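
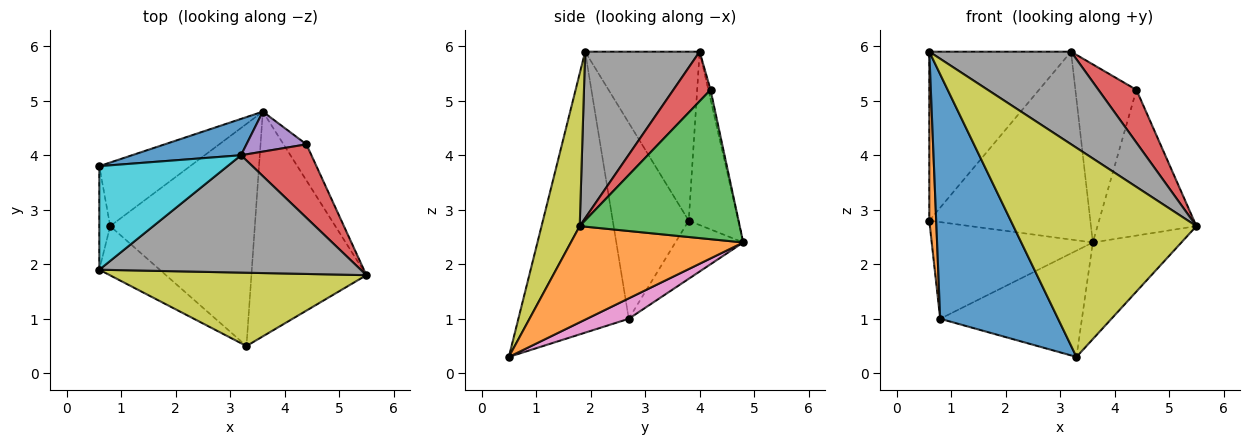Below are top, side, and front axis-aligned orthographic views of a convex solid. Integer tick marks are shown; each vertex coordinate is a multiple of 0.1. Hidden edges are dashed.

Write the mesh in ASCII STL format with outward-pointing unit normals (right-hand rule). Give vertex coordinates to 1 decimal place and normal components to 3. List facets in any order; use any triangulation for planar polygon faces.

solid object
 facet normal -0.289 0.940 0.182
  outer loop
   vertex 3.2 4.0 5.9
   vertex 3.6 4.8 2.4
   vertex 0.6 3.8 2.8
  endloop
 endfacet
 facet normal 0.609 0.313 -0.728
  outer loop
   vertex 3.3 0.5 0.3
   vertex 3.6 4.8 2.4
   vertex 5.5 1.8 2.7
  endloop
 endfacet
 facet normal 0.844 0.521 -0.129
  outer loop
   vertex 4.4 4.2 5.2
   vertex 5.5 1.8 2.7
   vertex 3.6 4.8 2.4
  endloop
 endfacet
 facet normal 0.496 -0.507 0.705
  outer loop
   vertex 4.4 4.2 5.2
   vertex 3.2 4.0 5.9
   vertex 5.5 1.8 2.7
  endloop
 endfacet
 facet normal -0.035 0.975 0.219
  outer loop
   vertex 4.4 4.2 5.2
   vertex 3.6 4.8 2.4
   vertex 3.2 4.0 5.9
  endloop
 endfacet
 facet normal -0.332 0.788 -0.518
  outer loop
   vertex 0.8 2.7 1.0
   vertex 0.6 3.8 2.8
   vertex 3.6 4.8 2.4
  endloop
 endfacet
 facet normal 0.126 0.428 -0.895
  outer loop
   vertex 0.8 2.7 1.0
   vertex 3.6 4.8 2.4
   vertex 3.3 0.5 0.3
  endloop
 endfacet
 facet normal 0.447 -0.554 0.702
  outer loop
   vertex 0.6 1.9 5.9
   vertex 5.5 1.8 2.7
   vertex 3.2 4.0 5.9
  endloop
 endfacet
 facet normal 0.193 -0.926 0.325
  outer loop
   vertex 0.6 1.9 5.9
   vertex 3.3 0.5 0.3
   vertex 5.5 1.8 2.7
  endloop
 endfacet
 facet normal -0.567 0.702 0.430
  outer loop
   vertex 0.6 1.9 5.9
   vertex 3.2 4.0 5.9
   vertex 0.6 3.8 2.8
  endloop
 endfacet
 facet normal -0.676 -0.722 -0.146
  outer loop
   vertex 0.6 1.9 5.9
   vertex 0.8 2.7 1.0
   vertex 3.3 0.5 0.3
  endloop
 endfacet
 facet normal -0.994 -0.090 -0.055
  outer loop
   vertex 0.6 1.9 5.9
   vertex 0.6 3.8 2.8
   vertex 0.8 2.7 1.0
  endloop
 endfacet
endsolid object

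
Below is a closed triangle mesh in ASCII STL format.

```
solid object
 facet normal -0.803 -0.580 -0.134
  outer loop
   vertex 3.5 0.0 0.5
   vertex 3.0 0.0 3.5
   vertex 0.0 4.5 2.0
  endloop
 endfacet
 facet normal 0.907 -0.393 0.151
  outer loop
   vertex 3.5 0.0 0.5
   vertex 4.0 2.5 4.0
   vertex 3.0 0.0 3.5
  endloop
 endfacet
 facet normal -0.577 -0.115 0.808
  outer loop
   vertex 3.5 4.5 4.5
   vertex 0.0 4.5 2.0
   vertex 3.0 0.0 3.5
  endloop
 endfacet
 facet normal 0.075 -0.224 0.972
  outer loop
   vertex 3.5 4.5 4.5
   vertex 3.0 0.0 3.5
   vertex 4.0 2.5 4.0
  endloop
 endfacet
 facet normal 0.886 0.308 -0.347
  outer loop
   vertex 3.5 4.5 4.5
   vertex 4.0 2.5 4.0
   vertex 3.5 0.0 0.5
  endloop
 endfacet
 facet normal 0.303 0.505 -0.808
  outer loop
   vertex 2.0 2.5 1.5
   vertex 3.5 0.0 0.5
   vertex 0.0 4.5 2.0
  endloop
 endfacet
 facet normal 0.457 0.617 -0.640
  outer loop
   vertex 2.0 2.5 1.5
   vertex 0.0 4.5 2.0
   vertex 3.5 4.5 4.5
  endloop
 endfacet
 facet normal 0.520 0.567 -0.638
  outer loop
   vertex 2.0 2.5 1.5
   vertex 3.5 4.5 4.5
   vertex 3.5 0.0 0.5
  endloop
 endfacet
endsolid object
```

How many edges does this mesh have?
12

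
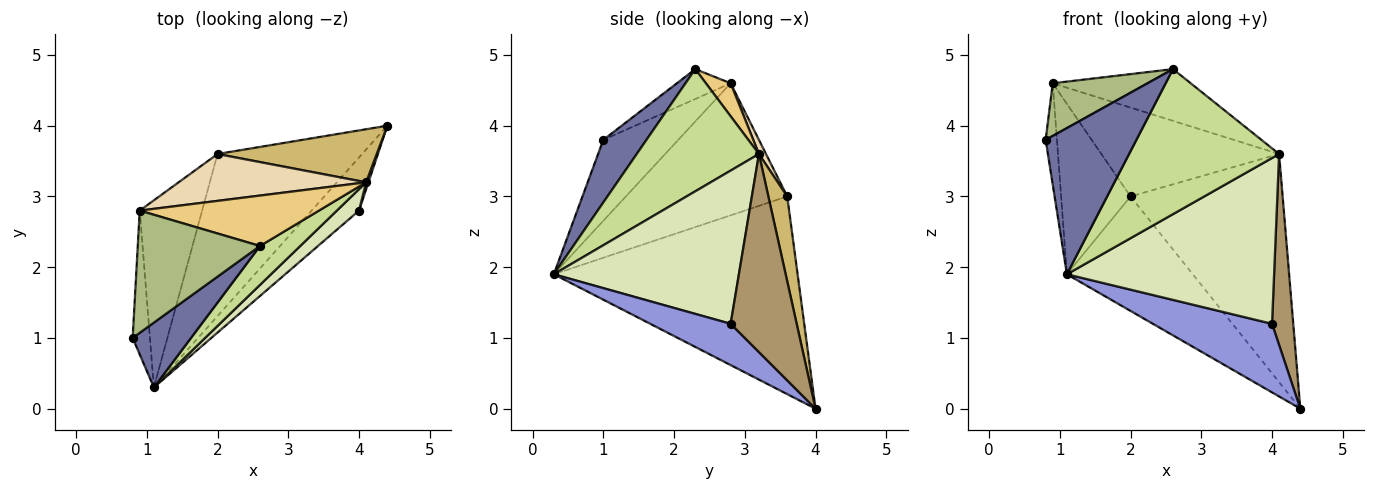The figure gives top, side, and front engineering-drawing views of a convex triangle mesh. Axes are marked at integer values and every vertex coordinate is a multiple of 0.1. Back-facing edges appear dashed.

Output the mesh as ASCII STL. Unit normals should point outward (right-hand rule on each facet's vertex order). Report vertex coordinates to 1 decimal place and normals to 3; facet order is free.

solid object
 facet normal 0.399 -0.838 0.372
  outer loop
   vertex 2.6 2.3 4.8
   vertex 0.8 1.0 3.8
   vertex 1.1 0.3 1.9
  endloop
 endfacet
 facet normal -0.745 0.385 -0.545
  outer loop
   vertex 2.0 3.6 3.0
   vertex 4.4 4.0 0.0
   vertex 1.1 0.3 1.9
  endloop
 endfacet
 facet normal 0.471 -0.697 -0.540
  outer loop
   vertex 4.0 2.8 1.2
   vertex 1.1 0.3 1.9
   vertex 4.4 4.0 0.0
  endloop
 endfacet
 facet normal -0.968 0.145 -0.206
  outer loop
   vertex 0.9 2.8 4.6
   vertex 1.1 0.3 1.9
   vertex 0.8 1.0 3.8
  endloop
 endfacet
 facet normal -0.843 0.363 -0.398
  outer loop
   vertex 0.9 2.8 4.6
   vertex 2.0 3.6 3.0
   vertex 1.1 0.3 1.9
  endloop
 endfacet
 facet normal -0.219 -0.386 0.896
  outer loop
   vertex 0.9 2.8 4.6
   vertex 0.8 1.0 3.8
   vertex 2.6 2.3 4.8
  endloop
 endfacet
 facet normal 0.618 -0.759 0.204
  outer loop
   vertex 4.1 3.2 3.6
   vertex 2.6 2.3 4.8
   vertex 1.1 0.3 1.9
  endloop
 endfacet
 facet normal 0.663 -0.742 0.096
  outer loop
   vertex 4.1 3.2 3.6
   vertex 1.1 0.3 1.9
   vertex 4.0 2.8 1.2
  endloop
 endfacet
 facet normal 0.952 -0.306 0.011
  outer loop
   vertex 4.1 3.2 3.6
   vertex 4.0 2.8 1.2
   vertex 4.4 4.0 0.0
  endloop
 endfacet
 facet normal 0.120 0.967 0.225
  outer loop
   vertex 4.1 3.2 3.6
   vertex 4.4 4.0 0.0
   vertex 2.0 3.6 3.0
  endloop
 endfacet
 facet normal 0.128 0.710 0.692
  outer loop
   vertex 4.1 3.2 3.6
   vertex 0.9 2.8 4.6
   vertex 2.6 2.3 4.8
  endloop
 endfacet
 facet normal 0.035 0.884 0.466
  outer loop
   vertex 4.1 3.2 3.6
   vertex 2.0 3.6 3.0
   vertex 0.9 2.8 4.6
  endloop
 endfacet
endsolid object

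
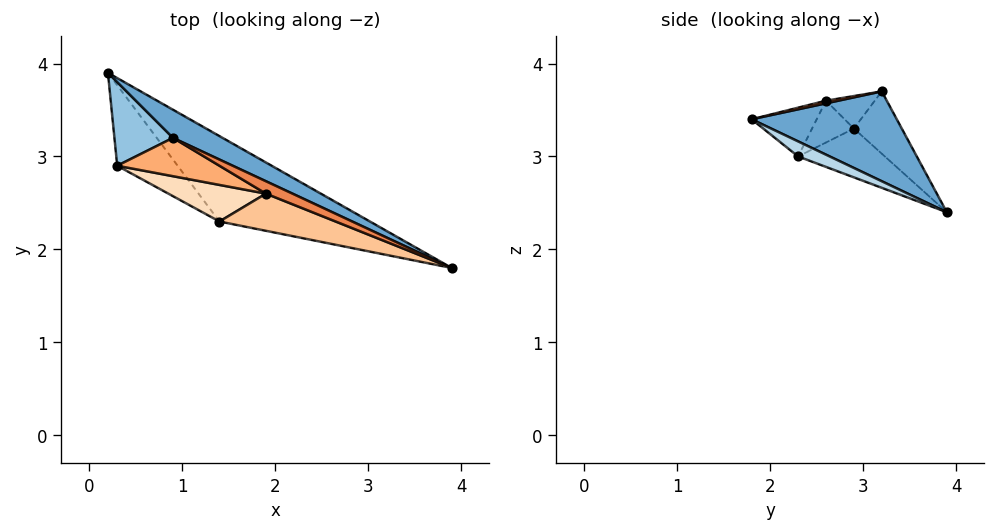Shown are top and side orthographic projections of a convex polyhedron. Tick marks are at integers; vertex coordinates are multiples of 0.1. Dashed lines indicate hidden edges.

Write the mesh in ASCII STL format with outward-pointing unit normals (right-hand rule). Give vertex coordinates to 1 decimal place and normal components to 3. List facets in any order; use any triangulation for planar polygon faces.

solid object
 facet normal 0.430 0.871 0.237
  outer loop
   vertex 0.9 3.2 3.7
   vertex 3.9 1.8 3.4
   vertex 0.2 3.9 2.4
  endloop
 endfacet
 facet normal -0.640 0.478 0.602
  outer loop
   vertex 0.3 2.9 3.3
   vertex 0.9 3.2 3.7
   vertex 0.2 3.9 2.4
  endloop
 endfacet
 facet normal 0.095 -0.286 -0.953
  outer loop
   vertex 1.4 2.3 3.0
   vertex 0.2 3.9 2.4
   vertex 3.9 1.8 3.4
  endloop
 endfacet
 facet normal -0.500 -0.607 -0.618
  outer loop
   vertex 1.4 2.3 3.0
   vertex 0.3 2.9 3.3
   vertex 0.2 3.9 2.4
  endloop
 endfacet
 facet normal 0.100 0.000 0.995
  outer loop
   vertex 1.9 2.6 3.6
   vertex 3.9 1.8 3.4
   vertex 0.9 3.2 3.7
  endloop
 endfacet
 facet normal -0.253 -0.553 0.794
  outer loop
   vertex 1.9 2.6 3.6
   vertex 0.9 3.2 3.7
   vertex 0.3 2.9 3.3
  endloop
 endfacet
 facet normal -0.248 -0.768 0.591
  outer loop
   vertex 1.9 2.6 3.6
   vertex 1.4 2.3 3.0
   vertex 3.9 1.8 3.4
  endloop
 endfacet
 facet normal -0.254 -0.763 0.594
  outer loop
   vertex 1.9 2.6 3.6
   vertex 0.3 2.9 3.3
   vertex 1.4 2.3 3.0
  endloop
 endfacet
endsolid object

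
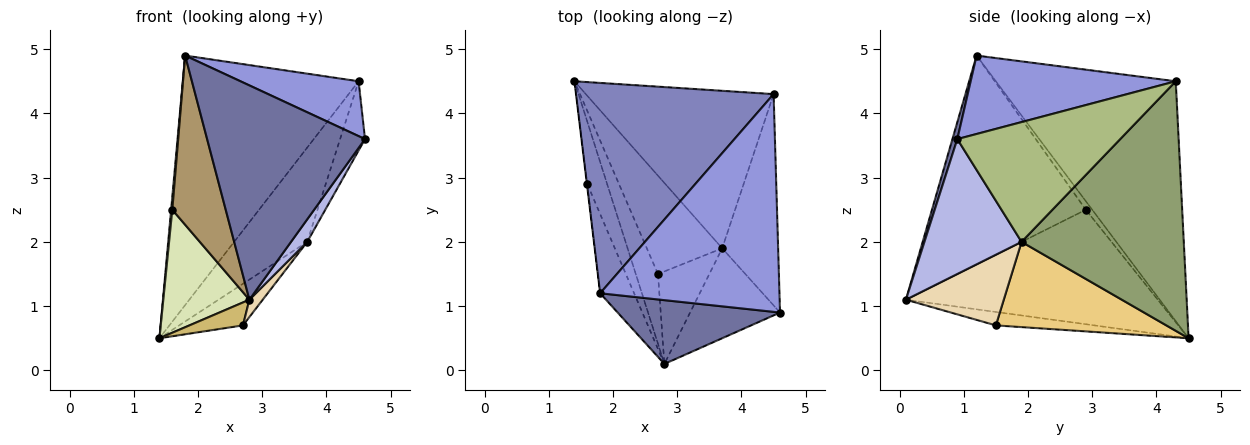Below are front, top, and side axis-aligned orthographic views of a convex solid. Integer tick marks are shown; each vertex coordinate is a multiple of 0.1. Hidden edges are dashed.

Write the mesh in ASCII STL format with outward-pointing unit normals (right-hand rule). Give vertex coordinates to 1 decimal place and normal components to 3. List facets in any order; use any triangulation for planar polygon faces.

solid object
 facet normal 0.030 -0.958 0.285
  outer loop
   vertex 2.8 0.1 1.1
   vertex 4.6 0.9 3.6
   vertex 1.8 1.2 4.9
  endloop
 endfacet
 facet normal -0.616 0.602 0.508
  outer loop
   vertex 4.5 4.3 4.5
   vertex 1.4 4.5 0.5
   vertex 1.8 1.2 4.9
  endloop
 endfacet
 facet normal 0.390 -0.225 0.893
  outer loop
   vertex 4.5 4.3 4.5
   vertex 1.8 1.2 4.9
   vertex 4.6 0.9 3.6
  endloop
 endfacet
 facet normal 0.824 -0.137 -0.549
  outer loop
   vertex 3.7 1.9 2.0
   vertex 4.6 0.9 3.6
   vertex 2.8 0.1 1.1
  endloop
 endfacet
 facet normal 0.752 0.339 -0.566
  outer loop
   vertex 3.7 1.9 2.0
   vertex 1.4 4.5 0.5
   vertex 4.5 4.3 4.5
  endloop
 endfacet
 facet normal 0.898 0.137 -0.419
  outer loop
   vertex 3.7 1.9 2.0
   vertex 4.5 4.3 4.5
   vertex 4.6 0.9 3.6
  endloop
 endfacet
 facet normal -0.983 -0.179 -0.045
  outer loop
   vertex 1.6 2.9 2.5
   vertex 1.8 1.2 4.9
   vertex 1.4 4.5 0.5
  endloop
 endfacet
 facet normal -0.934 -0.319 -0.162
  outer loop
   vertex 1.6 2.9 2.5
   vertex 1.4 4.5 0.5
   vertex 2.8 0.1 1.1
  endloop
 endfacet
 facet normal -0.934 -0.324 -0.152
  outer loop
   vertex 1.6 2.9 2.5
   vertex 2.8 0.1 1.1
   vertex 1.8 1.2 4.9
  endloop
 endfacet
 facet normal -0.498 -0.271 -0.824
  outer loop
   vertex 2.7 1.5 0.7
   vertex 2.8 0.1 1.1
   vertex 1.4 4.5 0.5
  endloop
 endfacet
 facet normal 0.721 0.270 -0.638
  outer loop
   vertex 2.7 1.5 0.7
   vertex 1.4 4.5 0.5
   vertex 3.7 1.9 2.0
  endloop
 endfacet
 facet normal 0.804 -0.110 -0.585
  outer loop
   vertex 2.7 1.5 0.7
   vertex 3.7 1.9 2.0
   vertex 2.8 0.1 1.1
  endloop
 endfacet
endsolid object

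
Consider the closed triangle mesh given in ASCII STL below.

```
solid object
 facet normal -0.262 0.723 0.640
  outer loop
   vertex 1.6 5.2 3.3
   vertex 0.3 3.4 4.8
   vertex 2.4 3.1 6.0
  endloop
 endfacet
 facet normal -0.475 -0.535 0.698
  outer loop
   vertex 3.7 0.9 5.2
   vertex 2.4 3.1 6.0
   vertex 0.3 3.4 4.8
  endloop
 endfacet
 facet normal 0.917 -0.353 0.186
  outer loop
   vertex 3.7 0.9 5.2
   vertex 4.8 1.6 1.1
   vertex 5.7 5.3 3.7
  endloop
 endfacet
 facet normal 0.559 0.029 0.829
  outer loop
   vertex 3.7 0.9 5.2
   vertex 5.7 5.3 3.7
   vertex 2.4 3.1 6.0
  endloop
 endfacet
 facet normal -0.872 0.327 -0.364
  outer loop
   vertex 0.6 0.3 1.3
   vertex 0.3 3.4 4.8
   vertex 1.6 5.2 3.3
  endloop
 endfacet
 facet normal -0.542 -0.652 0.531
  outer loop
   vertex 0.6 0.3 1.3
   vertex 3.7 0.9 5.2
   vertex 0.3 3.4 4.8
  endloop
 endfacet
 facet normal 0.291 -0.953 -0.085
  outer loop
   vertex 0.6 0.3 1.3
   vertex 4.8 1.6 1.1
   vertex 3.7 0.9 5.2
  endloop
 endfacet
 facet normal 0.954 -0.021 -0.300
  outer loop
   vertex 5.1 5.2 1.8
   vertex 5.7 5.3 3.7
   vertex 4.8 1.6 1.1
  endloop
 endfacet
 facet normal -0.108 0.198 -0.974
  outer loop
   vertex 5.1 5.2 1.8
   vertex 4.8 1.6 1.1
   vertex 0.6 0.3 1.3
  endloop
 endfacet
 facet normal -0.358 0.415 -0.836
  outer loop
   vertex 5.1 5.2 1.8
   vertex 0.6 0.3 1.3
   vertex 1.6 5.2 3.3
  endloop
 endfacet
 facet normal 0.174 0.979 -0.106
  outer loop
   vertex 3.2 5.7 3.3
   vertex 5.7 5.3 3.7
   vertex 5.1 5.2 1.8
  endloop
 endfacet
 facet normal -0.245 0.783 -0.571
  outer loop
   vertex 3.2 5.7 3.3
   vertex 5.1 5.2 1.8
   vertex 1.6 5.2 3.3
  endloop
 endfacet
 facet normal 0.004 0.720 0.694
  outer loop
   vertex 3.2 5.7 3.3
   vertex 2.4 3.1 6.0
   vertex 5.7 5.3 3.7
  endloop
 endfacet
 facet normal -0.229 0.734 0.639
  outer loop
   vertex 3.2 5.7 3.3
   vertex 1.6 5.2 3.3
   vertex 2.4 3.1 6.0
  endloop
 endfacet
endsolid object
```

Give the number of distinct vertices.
9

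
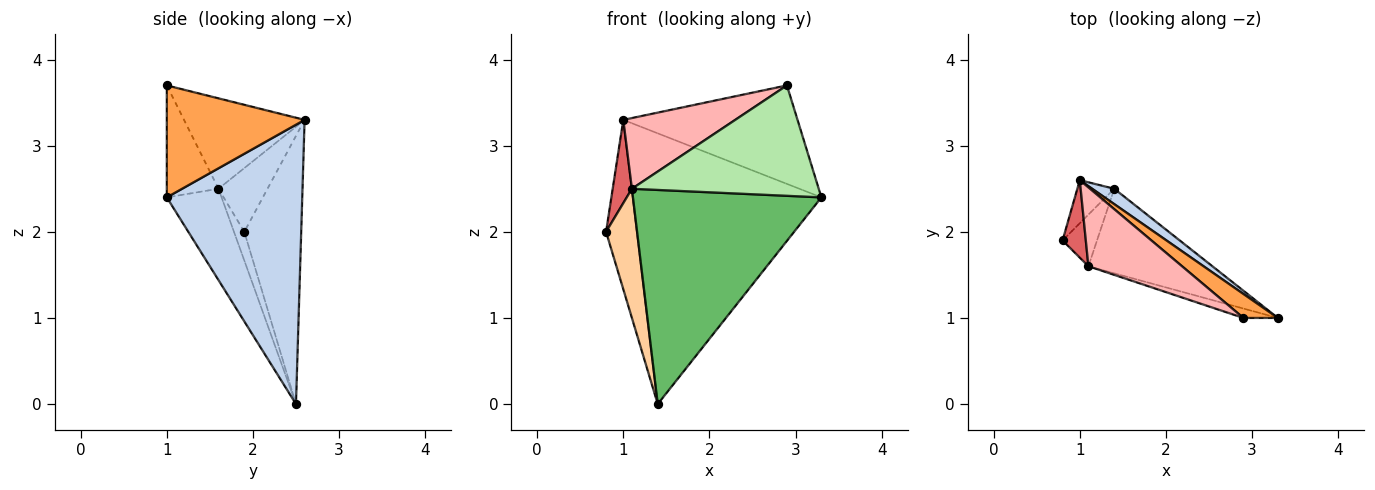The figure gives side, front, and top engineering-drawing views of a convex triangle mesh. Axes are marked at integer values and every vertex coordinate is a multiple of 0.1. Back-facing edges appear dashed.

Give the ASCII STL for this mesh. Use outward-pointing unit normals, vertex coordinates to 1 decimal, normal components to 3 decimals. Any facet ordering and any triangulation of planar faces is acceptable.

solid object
 facet normal -0.873 0.473 -0.120
  outer loop
   vertex 1.0 2.6 3.3
   vertex 1.4 2.5 0.0
   vertex 0.8 1.9 2.0
  endloop
 endfacet
 facet normal 0.583 0.812 0.046
  outer loop
   vertex 1.0 2.6 3.3
   vertex 3.3 1.0 2.4
   vertex 1.4 2.5 0.0
  endloop
 endfacet
 facet normal 0.609 0.770 0.187
  outer loop
   vertex 2.9 1.0 3.7
   vertex 3.3 1.0 2.4
   vertex 1.0 2.6 3.3
  endloop
 endfacet
 facet normal -0.296 -0.887 -0.355
  outer loop
   vertex 1.1 1.6 2.5
   vertex 0.8 1.9 2.0
   vertex 1.4 2.5 0.0
  endloop
 endfacet
 facet normal -0.261 -0.898 -0.355
  outer loop
   vertex 1.1 1.6 2.5
   vertex 1.4 2.5 0.0
   vertex 3.3 1.0 2.4
  endloop
 endfacet
 facet normal -0.266 -0.961 -0.082
  outer loop
   vertex 1.1 1.6 2.5
   vertex 3.3 1.0 2.4
   vertex 2.9 1.0 3.7
  endloop
 endfacet
 facet normal -0.882 -0.345 0.322
  outer loop
   vertex 1.1 1.6 2.5
   vertex 1.0 2.6 3.3
   vertex 0.8 1.9 2.0
  endloop
 endfacet
 facet normal -0.584 -0.542 0.605
  outer loop
   vertex 1.1 1.6 2.5
   vertex 2.9 1.0 3.7
   vertex 1.0 2.6 3.3
  endloop
 endfacet
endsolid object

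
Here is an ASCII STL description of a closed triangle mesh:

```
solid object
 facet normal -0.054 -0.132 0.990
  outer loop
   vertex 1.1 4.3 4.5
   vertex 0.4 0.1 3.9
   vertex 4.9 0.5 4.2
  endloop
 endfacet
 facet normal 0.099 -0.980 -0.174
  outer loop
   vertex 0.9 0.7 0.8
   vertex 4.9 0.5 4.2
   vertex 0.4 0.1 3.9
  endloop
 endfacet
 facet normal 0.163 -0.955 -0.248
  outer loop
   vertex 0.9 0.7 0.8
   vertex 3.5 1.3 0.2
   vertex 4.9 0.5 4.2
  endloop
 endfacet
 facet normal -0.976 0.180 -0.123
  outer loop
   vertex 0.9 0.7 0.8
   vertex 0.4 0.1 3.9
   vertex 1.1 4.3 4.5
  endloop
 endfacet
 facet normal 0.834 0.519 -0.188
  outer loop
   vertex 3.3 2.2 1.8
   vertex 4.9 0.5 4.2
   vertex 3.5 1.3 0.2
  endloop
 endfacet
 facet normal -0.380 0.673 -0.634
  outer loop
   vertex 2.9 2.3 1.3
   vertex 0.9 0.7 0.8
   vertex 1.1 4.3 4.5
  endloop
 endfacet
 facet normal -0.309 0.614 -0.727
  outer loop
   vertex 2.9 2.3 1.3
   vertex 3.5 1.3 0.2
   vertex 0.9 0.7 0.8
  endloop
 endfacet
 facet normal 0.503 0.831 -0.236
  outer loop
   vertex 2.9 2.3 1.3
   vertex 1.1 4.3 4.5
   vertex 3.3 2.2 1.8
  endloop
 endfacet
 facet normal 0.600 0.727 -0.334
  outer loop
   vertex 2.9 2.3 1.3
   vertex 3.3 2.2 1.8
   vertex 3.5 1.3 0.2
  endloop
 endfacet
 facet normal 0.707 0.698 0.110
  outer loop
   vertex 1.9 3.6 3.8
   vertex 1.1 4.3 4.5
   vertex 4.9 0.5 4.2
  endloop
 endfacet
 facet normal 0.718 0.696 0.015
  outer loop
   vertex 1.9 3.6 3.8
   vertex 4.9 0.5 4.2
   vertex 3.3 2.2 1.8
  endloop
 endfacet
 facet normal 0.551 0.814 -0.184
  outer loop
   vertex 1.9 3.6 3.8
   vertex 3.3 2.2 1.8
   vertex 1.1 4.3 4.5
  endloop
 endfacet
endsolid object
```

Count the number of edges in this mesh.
18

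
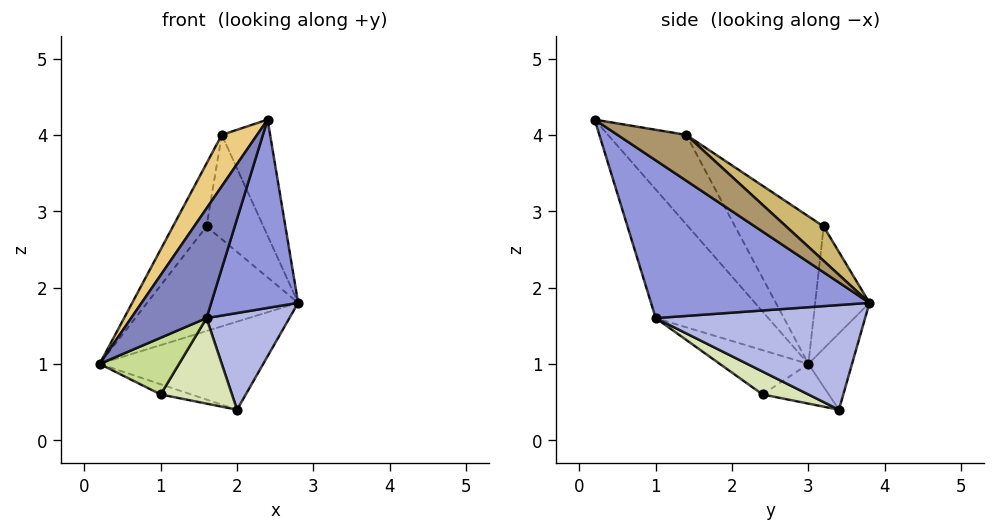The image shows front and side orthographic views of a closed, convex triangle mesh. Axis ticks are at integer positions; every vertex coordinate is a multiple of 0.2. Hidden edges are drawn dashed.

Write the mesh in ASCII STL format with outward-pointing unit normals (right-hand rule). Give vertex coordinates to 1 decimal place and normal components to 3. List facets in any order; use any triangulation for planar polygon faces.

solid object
 facet normal -0.256 0.958 -0.128
  outer loop
   vertex 2.0 3.4 0.4
   vertex 0.2 3.0 1.0
   vertex 2.8 3.8 1.8
  endloop
 endfacet
 facet normal -0.828 -0.554 0.084
  outer loop
   vertex 1.6 1.0 1.6
   vertex 2.4 0.2 4.2
   vertex 0.2 3.0 1.0
  endloop
 endfacet
 facet normal 0.863 -0.343 -0.371
  outer loop
   vertex 1.6 1.0 1.6
   vertex 2.8 3.8 1.8
   vertex 2.4 0.2 4.2
  endloop
 endfacet
 facet normal 0.855 -0.339 -0.392
  outer loop
   vertex 1.6 1.0 1.6
   vertex 2.0 3.4 0.4
   vertex 2.8 3.8 1.8
  endloop
 endfacet
 facet normal -0.334 0.929 0.157
  outer loop
   vertex 1.6 3.2 2.8
   vertex 2.8 3.8 1.8
   vertex 0.2 3.0 1.0
  endloop
 endfacet
 facet normal -0.344 0.159 -0.926
  outer loop
   vertex 1.0 2.4 0.6
   vertex 0.2 3.0 1.0
   vertex 2.0 3.4 0.4
  endloop
 endfacet
 facet normal -0.669 -0.600 -0.438
  outer loop
   vertex 1.0 2.4 0.6
   vertex 1.6 1.0 1.6
   vertex 0.2 3.0 1.0
  endloop
 endfacet
 facet normal 0.300 -0.466 -0.832
  outer loop
   vertex 1.0 2.4 0.6
   vertex 2.0 3.4 0.4
   vertex 1.6 1.0 1.6
  endloop
 endfacet
 facet normal 0.578 0.407 0.707
  outer loop
   vertex 1.8 1.4 4.0
   vertex 2.4 0.2 4.2
   vertex 2.8 3.8 1.8
  endloop
 endfacet
 facet normal 0.359 0.545 0.758
  outer loop
   vertex 1.8 1.4 4.0
   vertex 2.8 3.8 1.8
   vertex 1.6 3.2 2.8
  endloop
 endfacet
 facet normal -0.881 -0.397 0.258
  outer loop
   vertex 1.8 1.4 4.0
   vertex 0.2 3.0 1.0
   vertex 2.4 0.2 4.2
  endloop
 endfacet
 facet normal -0.770 0.292 0.567
  outer loop
   vertex 1.8 1.4 4.0
   vertex 1.6 3.2 2.8
   vertex 0.2 3.0 1.0
  endloop
 endfacet
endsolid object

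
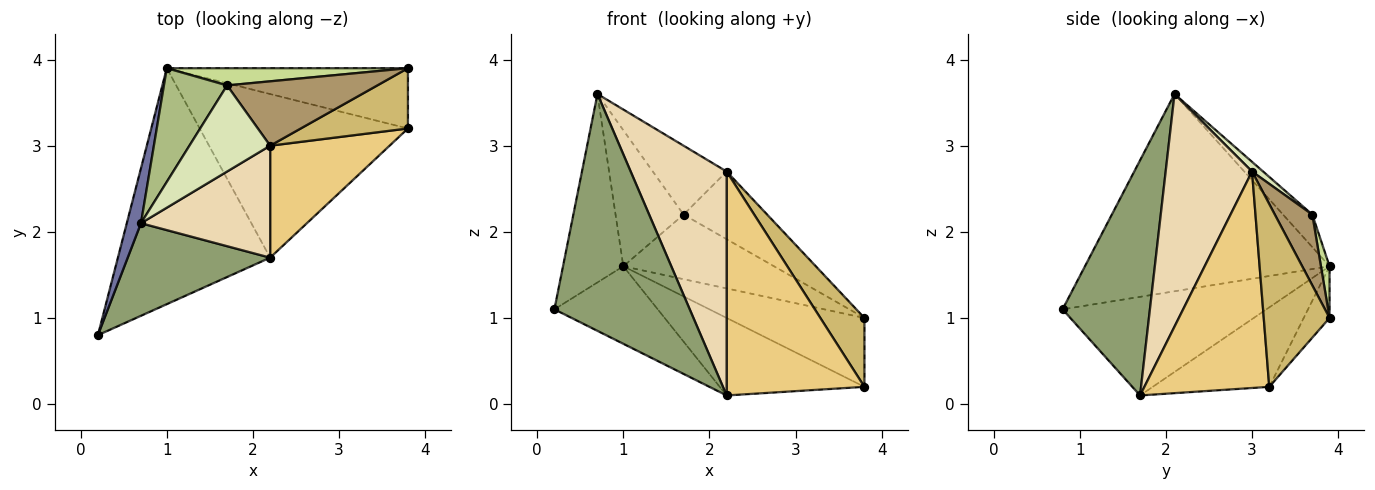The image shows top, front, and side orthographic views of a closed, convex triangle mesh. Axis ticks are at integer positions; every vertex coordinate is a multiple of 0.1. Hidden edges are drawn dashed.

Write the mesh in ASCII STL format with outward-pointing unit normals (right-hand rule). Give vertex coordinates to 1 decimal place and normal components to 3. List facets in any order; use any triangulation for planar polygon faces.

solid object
 facet normal -0.969 0.239 0.070
  outer loop
   vertex 0.7 2.1 3.6
   vertex 1.0 3.9 1.6
   vertex 0.2 0.8 1.1
  endloop
 endfacet
 facet normal -0.140 0.745 -0.652
  outer loop
   vertex 3.8 3.9 1.0
   vertex 3.8 3.2 0.2
   vertex 1.0 3.9 1.6
  endloop
 endfacet
 facet normal -0.524 0.266 -0.809
  outer loop
   vertex 2.2 1.7 0.1
   vertex 0.2 0.8 1.1
   vertex 1.0 3.9 1.6
  endloop
 endfacet
 facet normal -0.326 0.405 -0.854
  outer loop
   vertex 2.2 1.7 0.1
   vertex 1.0 3.9 1.6
   vertex 3.8 3.2 0.2
  endloop
 endfacet
 facet normal 0.515 -0.798 0.312
  outer loop
   vertex 2.2 1.7 0.1
   vertex 0.7 2.1 3.6
   vertex 0.2 0.8 1.1
  endloop
 endfacet
 facet normal -0.314 0.729 0.609
  outer loop
   vertex 1.7 3.7 2.2
   vertex 1.0 3.9 1.6
   vertex 0.7 2.1 3.6
  endloop
 endfacet
 facet normal 0.055 0.965 0.257
  outer loop
   vertex 1.7 3.7 2.2
   vertex 3.8 3.9 1.0
   vertex 1.0 3.9 1.6
  endloop
 endfacet
 facet normal 0.093 0.622 0.777
  outer loop
   vertex 2.2 3.0 2.7
   vertex 1.7 3.7 2.2
   vertex 0.7 2.1 3.6
  endloop
 endfacet
 facet normal 0.309 0.689 0.656
  outer loop
   vertex 2.2 3.0 2.7
   vertex 3.8 3.9 1.0
   vertex 1.7 3.7 2.2
  endloop
 endfacet
 facet normal 0.747 -0.500 0.438
  outer loop
   vertex 2.2 3.0 2.7
   vertex 3.8 3.2 0.2
   vertex 3.8 3.9 1.0
  endloop
 endfacet
 facet normal 0.630 -0.695 0.347
  outer loop
   vertex 2.2 3.0 2.7
   vertex 2.2 1.7 0.1
   vertex 3.8 3.2 0.2
  endloop
 endfacet
 facet normal 0.627 -0.697 0.348
  outer loop
   vertex 2.2 3.0 2.7
   vertex 0.7 2.1 3.6
   vertex 2.2 1.7 0.1
  endloop
 endfacet
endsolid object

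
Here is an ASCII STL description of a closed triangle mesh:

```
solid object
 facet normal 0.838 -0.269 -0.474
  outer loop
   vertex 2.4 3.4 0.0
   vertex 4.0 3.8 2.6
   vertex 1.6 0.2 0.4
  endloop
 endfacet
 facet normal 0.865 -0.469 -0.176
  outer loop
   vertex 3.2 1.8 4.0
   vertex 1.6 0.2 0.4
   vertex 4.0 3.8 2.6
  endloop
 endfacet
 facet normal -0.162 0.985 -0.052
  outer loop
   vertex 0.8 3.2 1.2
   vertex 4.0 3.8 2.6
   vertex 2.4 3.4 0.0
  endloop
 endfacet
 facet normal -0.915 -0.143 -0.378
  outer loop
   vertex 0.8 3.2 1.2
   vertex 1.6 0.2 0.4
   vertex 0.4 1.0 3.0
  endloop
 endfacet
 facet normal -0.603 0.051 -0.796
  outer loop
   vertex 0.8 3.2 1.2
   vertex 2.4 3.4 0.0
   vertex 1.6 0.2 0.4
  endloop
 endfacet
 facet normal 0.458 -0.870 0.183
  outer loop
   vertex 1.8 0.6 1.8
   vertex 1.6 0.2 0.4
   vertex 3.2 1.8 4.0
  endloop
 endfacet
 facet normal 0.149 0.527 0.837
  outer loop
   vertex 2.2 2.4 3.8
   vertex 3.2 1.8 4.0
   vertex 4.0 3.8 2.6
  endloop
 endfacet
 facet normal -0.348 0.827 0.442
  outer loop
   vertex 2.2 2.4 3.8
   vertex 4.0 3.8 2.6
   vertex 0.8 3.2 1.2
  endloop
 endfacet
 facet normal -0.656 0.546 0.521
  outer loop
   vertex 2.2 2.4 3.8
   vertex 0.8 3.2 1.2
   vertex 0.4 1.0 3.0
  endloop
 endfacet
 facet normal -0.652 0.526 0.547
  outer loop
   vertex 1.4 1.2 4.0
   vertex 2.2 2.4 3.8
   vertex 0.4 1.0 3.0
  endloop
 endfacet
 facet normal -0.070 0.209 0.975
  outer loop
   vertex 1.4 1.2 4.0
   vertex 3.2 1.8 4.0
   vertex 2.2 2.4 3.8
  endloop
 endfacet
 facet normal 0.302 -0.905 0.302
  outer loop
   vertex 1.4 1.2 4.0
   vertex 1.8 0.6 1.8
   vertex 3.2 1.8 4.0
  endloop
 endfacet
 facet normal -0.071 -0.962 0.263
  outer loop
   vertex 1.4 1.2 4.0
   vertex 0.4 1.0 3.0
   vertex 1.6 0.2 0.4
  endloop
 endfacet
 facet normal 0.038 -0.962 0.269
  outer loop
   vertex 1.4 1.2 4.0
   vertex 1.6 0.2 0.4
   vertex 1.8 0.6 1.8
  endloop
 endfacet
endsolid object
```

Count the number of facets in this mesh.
14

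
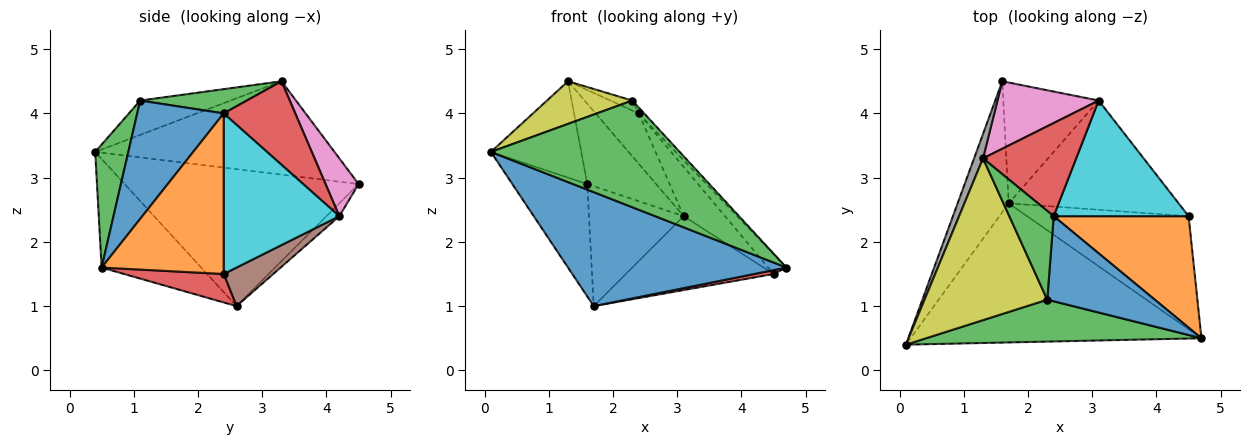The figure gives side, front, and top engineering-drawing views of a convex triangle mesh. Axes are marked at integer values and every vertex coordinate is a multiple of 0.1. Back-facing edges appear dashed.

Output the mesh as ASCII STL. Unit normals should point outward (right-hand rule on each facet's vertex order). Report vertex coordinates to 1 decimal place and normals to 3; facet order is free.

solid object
 facet normal -0.278 -0.609 -0.743
  outer loop
   vertex 1.7 2.6 1.0
   vertex 4.7 0.5 1.6
   vertex 0.1 0.4 3.4
  endloop
 endfacet
 facet normal -0.897 0.287 -0.335
  outer loop
   vertex 1.7 2.6 1.0
   vertex 0.1 0.4 3.4
   vertex 1.6 4.5 2.9
  endloop
 endfacet
 facet normal 0.161 -0.919 0.361
  outer loop
   vertex 2.3 1.1 4.2
   vertex 0.1 0.4 3.4
   vertex 4.7 0.5 1.6
  endloop
 endfacet
 facet normal 0.173 -0.034 -0.984
  outer loop
   vertex 4.5 2.4 1.5
   vertex 4.7 0.5 1.6
   vertex 1.7 2.6 1.0
  endloop
 endfacet
 facet normal -0.095 0.701 -0.706
  outer loop
   vertex 3.1 4.2 2.4
   vertex 1.7 2.6 1.0
   vertex 1.6 4.5 2.9
  endloop
 endfacet
 facet normal 0.185 0.551 -0.814
  outer loop
   vertex 3.1 4.2 2.4
   vertex 4.5 2.4 1.5
   vertex 1.7 2.6 1.0
  endloop
 endfacet
 facet normal 0.345 0.719 0.604
  outer loop
   vertex 1.3 3.3 4.5
   vertex 3.1 4.2 2.4
   vertex 1.6 4.5 2.9
  endloop
 endfacet
 facet normal -0.932 0.352 0.089
  outer loop
   vertex 1.3 3.3 4.5
   vertex 1.6 4.5 2.9
   vertex 0.1 0.4 3.4
  endloop
 endfacet
 facet normal -0.261 -0.246 0.933
  outer loop
   vertex 1.3 3.3 4.5
   vertex 0.1 0.4 3.4
   vertex 2.3 1.1 4.2
  endloop
 endfacet
 facet normal 0.738 0.264 0.620
  outer loop
   vertex 2.4 2.4 4.0
   vertex 4.5 2.4 1.5
   vertex 3.1 4.2 2.4
  endloop
 endfacet
 facet normal 0.739 0.046 0.672
  outer loop
   vertex 2.4 2.4 4.0
   vertex 2.3 1.1 4.2
   vertex 4.7 0.5 1.6
  endloop
 endfacet
 facet normal 0.761 0.114 0.639
  outer loop
   vertex 2.4 2.4 4.0
   vertex 4.7 0.5 1.6
   vertex 4.5 2.4 1.5
  endloop
 endfacet
 facet normal 0.477 0.098 0.873
  outer loop
   vertex 2.4 2.4 4.0
   vertex 1.3 3.3 4.5
   vertex 2.3 1.1 4.2
  endloop
 endfacet
 facet normal 0.619 0.373 0.691
  outer loop
   vertex 2.4 2.4 4.0
   vertex 3.1 4.2 2.4
   vertex 1.3 3.3 4.5
  endloop
 endfacet
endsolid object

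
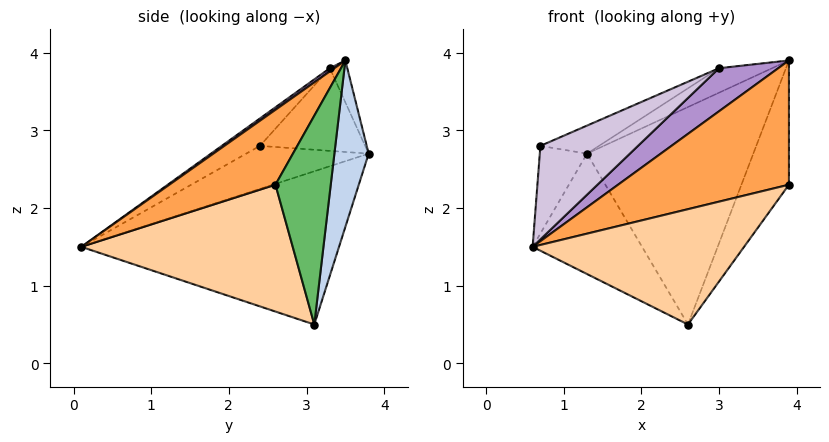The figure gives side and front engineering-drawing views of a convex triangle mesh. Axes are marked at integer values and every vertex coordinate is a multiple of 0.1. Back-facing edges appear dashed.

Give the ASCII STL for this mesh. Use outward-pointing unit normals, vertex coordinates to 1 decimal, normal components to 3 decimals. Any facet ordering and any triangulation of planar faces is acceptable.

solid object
 facet normal -0.765 0.325 -0.556
  outer loop
   vertex 2.6 3.1 0.5
   vertex 0.6 0.1 1.5
   vertex 1.3 3.8 2.7
  endloop
 endfacet
 facet normal 0.198 0.962 -0.189
  outer loop
   vertex 2.6 3.1 0.5
   vertex 1.3 3.8 2.7
   vertex 3.9 3.5 3.9
  endloop
 endfacet
 facet normal 0.476 -0.766 0.431
  outer loop
   vertex 3.9 2.6 2.3
   vertex 3.9 3.5 3.9
   vertex 0.6 0.1 1.5
  endloop
 endfacet
 facet normal 0.577 -0.577 -0.577
  outer loop
   vertex 3.9 2.6 2.3
   vertex 0.6 0.1 1.5
   vertex 2.6 3.1 0.5
  endloop
 endfacet
 facet normal 0.712 0.612 -0.344
  outer loop
   vertex 3.9 2.6 2.3
   vertex 2.6 3.1 0.5
   vertex 3.9 3.5 3.9
  endloop
 endfacet
 facet normal -0.813 0.313 -0.492
  outer loop
   vertex 0.7 2.4 2.8
   vertex 1.3 3.8 2.7
   vertex 0.6 0.1 1.5
  endloop
 endfacet
 facet normal -0.231 0.701 0.675
  outer loop
   vertex 3.0 3.3 3.8
   vertex 3.9 3.5 3.9
   vertex 1.3 3.8 2.7
  endloop
 endfacet
 facet normal -0.469 0.261 0.844
  outer loop
   vertex 3.0 3.3 3.8
   vertex 1.3 3.8 2.7
   vertex 0.7 2.4 2.8
  endloop
 endfacet
 facet normal 0.046 -0.606 0.794
  outer loop
   vertex 3.0 3.3 3.8
   vertex 0.6 0.1 1.5
   vertex 3.9 3.5 3.9
  endloop
 endfacet
 facet normal -0.187 -0.477 0.859
  outer loop
   vertex 3.0 3.3 3.8
   vertex 0.7 2.4 2.8
   vertex 0.6 0.1 1.5
  endloop
 endfacet
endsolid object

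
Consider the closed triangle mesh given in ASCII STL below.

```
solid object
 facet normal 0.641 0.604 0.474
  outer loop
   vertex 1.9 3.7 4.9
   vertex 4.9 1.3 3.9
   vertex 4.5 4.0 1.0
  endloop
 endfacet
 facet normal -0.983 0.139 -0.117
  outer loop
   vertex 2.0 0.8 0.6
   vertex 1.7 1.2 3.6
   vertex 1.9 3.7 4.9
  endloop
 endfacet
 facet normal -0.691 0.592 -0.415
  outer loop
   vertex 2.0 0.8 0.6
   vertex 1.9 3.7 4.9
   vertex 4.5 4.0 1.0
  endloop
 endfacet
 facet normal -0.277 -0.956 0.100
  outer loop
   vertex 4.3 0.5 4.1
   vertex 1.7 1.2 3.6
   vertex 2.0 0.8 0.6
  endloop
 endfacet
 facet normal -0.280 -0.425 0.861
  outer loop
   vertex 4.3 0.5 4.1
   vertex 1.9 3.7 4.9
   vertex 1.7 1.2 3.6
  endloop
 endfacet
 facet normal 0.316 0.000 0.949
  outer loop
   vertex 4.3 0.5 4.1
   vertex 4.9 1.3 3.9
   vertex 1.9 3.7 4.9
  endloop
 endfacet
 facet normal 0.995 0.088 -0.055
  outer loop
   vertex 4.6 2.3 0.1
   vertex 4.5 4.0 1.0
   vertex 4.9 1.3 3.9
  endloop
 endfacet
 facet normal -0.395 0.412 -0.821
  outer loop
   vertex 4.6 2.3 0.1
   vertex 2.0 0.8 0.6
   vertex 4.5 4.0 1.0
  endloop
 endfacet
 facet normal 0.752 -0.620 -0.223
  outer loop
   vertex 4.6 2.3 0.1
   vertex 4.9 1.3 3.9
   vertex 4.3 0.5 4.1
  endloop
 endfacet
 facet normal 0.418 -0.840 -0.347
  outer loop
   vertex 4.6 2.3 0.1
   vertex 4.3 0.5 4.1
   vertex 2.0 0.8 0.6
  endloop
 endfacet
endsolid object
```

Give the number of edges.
15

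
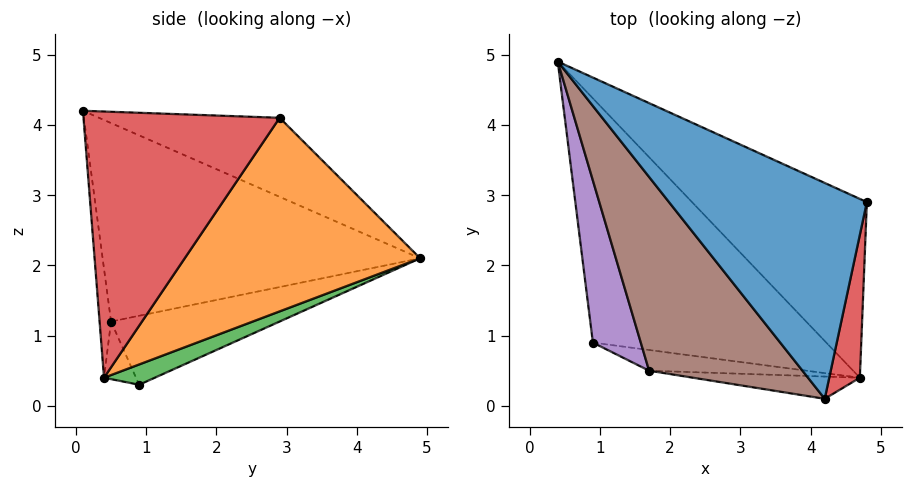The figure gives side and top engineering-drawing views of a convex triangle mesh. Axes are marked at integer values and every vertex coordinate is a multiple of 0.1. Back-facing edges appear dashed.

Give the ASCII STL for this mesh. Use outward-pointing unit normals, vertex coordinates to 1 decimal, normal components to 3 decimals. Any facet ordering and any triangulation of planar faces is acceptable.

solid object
 facet normal -0.369 0.112 0.923
  outer loop
   vertex 4.2 0.1 4.2
   vertex 4.8 2.9 4.1
   vertex 0.4 4.9 2.1
  endloop
 endfacet
 facet normal 0.535 0.693 -0.483
  outer loop
   vertex 4.7 0.4 0.4
   vertex 0.4 4.9 2.1
   vertex 4.8 2.9 4.1
  endloop
 endfacet
 facet normal 0.079 0.417 -0.905
  outer loop
   vertex 4.7 0.4 0.4
   vertex 0.9 0.9 0.3
   vertex 0.4 4.9 2.1
  endloop
 endfacet
 facet normal 0.972 -0.204 0.112
  outer loop
   vertex 4.7 0.4 0.4
   vertex 4.8 2.9 4.1
   vertex 4.2 0.1 4.2
  endloop
 endfacet
 facet normal -0.773 -0.338 0.537
  outer loop
   vertex 1.7 0.5 1.2
   vertex 0.4 4.9 2.1
   vertex 0.9 0.9 0.3
  endloop
 endfacet
 facet normal -0.745 -0.338 0.576
  outer loop
   vertex 1.7 0.5 1.2
   vertex 4.2 0.1 4.2
   vertex 0.4 4.9 2.1
  endloop
 endfacet
 facet normal -0.116 -0.942 -0.316
  outer loop
   vertex 1.7 0.5 1.2
   vertex 0.9 0.9 0.3
   vertex 4.7 0.4 0.4
  endloop
 endfacet
 facet normal -0.056 -0.995 -0.086
  outer loop
   vertex 1.7 0.5 1.2
   vertex 4.7 0.4 0.4
   vertex 4.2 0.1 4.2
  endloop
 endfacet
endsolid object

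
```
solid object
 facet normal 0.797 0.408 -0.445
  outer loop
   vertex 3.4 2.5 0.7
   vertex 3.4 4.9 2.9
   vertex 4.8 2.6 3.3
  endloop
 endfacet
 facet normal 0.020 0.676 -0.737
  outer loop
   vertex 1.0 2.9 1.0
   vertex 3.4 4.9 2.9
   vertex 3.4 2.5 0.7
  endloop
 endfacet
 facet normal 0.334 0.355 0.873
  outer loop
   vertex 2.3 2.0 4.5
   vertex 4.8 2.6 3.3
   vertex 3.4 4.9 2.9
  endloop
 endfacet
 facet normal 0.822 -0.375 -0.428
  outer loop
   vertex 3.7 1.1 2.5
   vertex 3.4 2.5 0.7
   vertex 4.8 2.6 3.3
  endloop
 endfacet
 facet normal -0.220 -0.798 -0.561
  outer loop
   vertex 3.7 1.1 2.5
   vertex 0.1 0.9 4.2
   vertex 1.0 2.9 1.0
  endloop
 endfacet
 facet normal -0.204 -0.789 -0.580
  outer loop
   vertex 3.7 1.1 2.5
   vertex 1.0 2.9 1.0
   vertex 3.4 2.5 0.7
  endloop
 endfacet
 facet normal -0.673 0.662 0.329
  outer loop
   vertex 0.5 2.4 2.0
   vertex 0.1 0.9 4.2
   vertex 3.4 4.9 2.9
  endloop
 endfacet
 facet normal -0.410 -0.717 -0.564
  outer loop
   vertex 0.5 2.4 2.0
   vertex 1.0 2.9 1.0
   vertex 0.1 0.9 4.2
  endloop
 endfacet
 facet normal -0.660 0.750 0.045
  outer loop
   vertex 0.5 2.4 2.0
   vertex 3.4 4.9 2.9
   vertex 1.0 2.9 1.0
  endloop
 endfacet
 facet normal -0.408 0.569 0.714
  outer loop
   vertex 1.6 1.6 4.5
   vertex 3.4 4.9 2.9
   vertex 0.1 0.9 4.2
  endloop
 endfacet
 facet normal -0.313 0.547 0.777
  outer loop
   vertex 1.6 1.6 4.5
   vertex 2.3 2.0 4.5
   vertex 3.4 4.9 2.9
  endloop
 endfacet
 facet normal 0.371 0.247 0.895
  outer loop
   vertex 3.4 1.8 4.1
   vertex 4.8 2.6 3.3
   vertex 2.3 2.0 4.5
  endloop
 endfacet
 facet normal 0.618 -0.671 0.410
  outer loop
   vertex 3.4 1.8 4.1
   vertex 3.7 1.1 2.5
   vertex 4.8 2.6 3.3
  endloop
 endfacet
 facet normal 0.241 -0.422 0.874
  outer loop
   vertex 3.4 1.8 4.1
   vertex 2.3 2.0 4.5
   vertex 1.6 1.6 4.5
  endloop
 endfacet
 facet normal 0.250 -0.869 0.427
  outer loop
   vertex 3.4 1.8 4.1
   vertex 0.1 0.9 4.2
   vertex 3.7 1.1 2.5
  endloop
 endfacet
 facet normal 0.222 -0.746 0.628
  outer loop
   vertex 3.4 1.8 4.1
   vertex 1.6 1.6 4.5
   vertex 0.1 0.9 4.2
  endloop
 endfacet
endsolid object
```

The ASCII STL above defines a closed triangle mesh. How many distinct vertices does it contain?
10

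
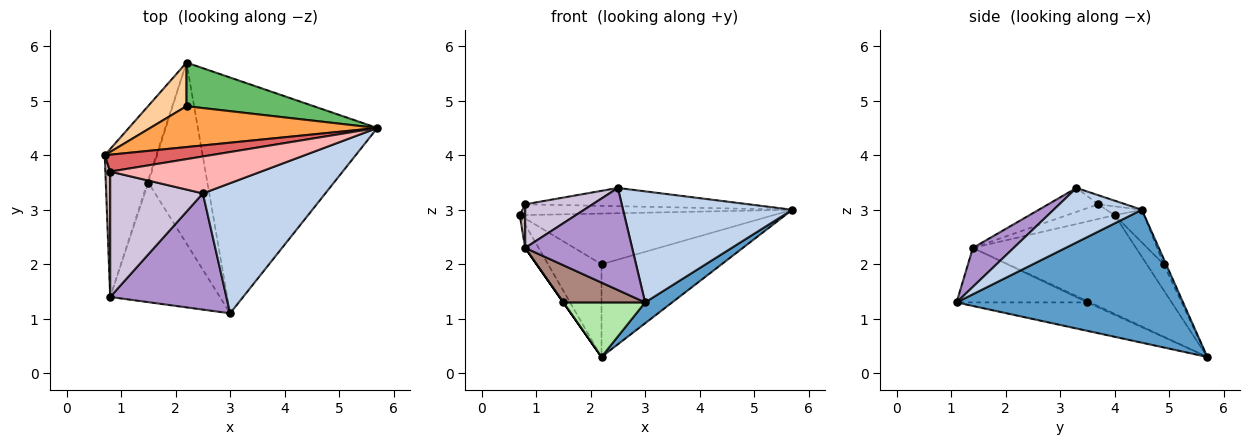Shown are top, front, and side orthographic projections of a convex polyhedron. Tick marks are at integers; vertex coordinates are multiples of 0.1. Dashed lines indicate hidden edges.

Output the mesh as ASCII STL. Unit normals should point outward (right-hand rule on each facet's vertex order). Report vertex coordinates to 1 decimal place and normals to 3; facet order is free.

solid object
 facet normal 0.594 -0.071 -0.801
  outer loop
   vertex 2.2 5.7 0.3
   vertex 5.7 4.5 3.0
   vertex 3.0 1.1 1.3
  endloop
 endfacet
 facet normal 0.321 -0.615 0.720
  outer loop
   vertex 2.5 3.3 3.4
   vertex 3.0 1.1 1.3
   vertex 5.7 4.5 3.0
  endloop
 endfacet
 facet normal -0.090 0.775 0.625
  outer loop
   vertex 2.2 4.9 2.0
   vertex 0.7 4.0 2.9
   vertex 5.7 4.5 3.0
  endloop
 endfacet
 facet normal -0.276 0.870 0.409
  outer loop
   vertex 2.2 4.9 2.0
   vertex 2.2 5.7 0.3
   vertex 0.7 4.0 2.9
  endloop
 endfacet
 facet normal -0.018 0.905 0.426
  outer loop
   vertex 2.2 4.9 2.0
   vertex 5.7 4.5 3.0
   vertex 2.2 5.7 0.3
  endloop
 endfacet
 facet normal -0.419 -0.262 -0.869
  outer loop
   vertex 1.5 3.5 1.3
   vertex 2.2 5.7 0.3
   vertex 3.0 1.1 1.3
  endloop
 endfacet
 facet normal -0.071 0.537 0.841
  outer loop
   vertex 0.8 3.7 3.1
   vertex 5.7 4.5 3.0
   vertex 0.7 4.0 2.9
  endloop
 endfacet
 facet normal -0.054 0.442 0.895
  outer loop
   vertex 0.8 3.7 3.1
   vertex 2.5 3.3 3.4
   vertex 5.7 4.5 3.0
  endloop
 endfacet
 facet normal 0.244 -0.640 0.729
  outer loop
   vertex 0.8 1.4 2.3
   vertex 3.0 1.1 1.3
   vertex 2.5 3.3 3.4
  endloop
 endfacet
 facet normal -0.237 -0.319 0.918
  outer loop
   vertex 0.8 1.4 2.3
   vertex 2.5 3.3 3.4
   vertex 0.8 3.7 3.1
  endloop
 endfacet
 facet normal -0.429 -0.268 -0.863
  outer loop
   vertex 0.8 1.4 2.3
   vertex 1.5 3.5 1.3
   vertex 3.0 1.1 1.3
  endloop
 endfacet
 facet normal -0.944 -0.108 0.310
  outer loop
   vertex 0.8 1.4 2.3
   vertex 0.8 3.7 3.1
   vertex 0.7 4.0 2.9
  endloop
 endfacet
 facet normal -0.884 0.073 -0.462
  outer loop
   vertex 0.8 1.4 2.3
   vertex 0.7 4.0 2.9
   vertex 2.2 5.7 0.3
  endloop
 endfacet
 facet normal -0.819 0.000 -0.573
  outer loop
   vertex 0.8 1.4 2.3
   vertex 2.2 5.7 0.3
   vertex 1.5 3.5 1.3
  endloop
 endfacet
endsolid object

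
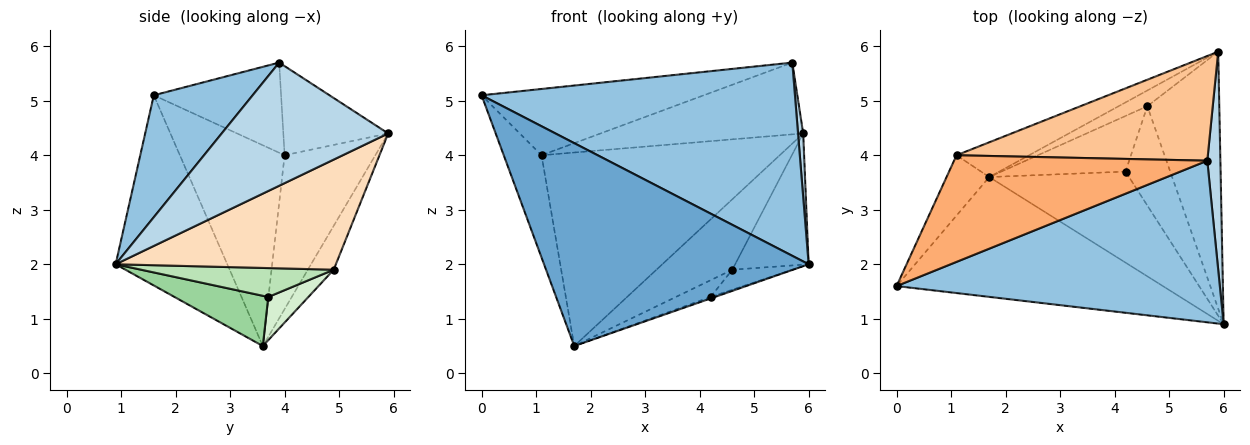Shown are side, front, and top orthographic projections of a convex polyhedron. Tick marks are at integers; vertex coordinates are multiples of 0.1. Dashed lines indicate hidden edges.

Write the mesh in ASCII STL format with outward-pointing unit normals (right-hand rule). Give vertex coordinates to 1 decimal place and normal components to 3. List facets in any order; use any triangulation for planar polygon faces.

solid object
 facet normal -0.341 -0.809 -0.478
  outer loop
   vertex 1.7 3.6 0.5
   vertex 6.0 0.9 2.0
   vertex 0.0 1.6 5.1
  endloop
 endfacet
 facet normal 0.235 -0.746 0.624
  outer loop
   vertex 5.7 3.9 5.7
   vertex 0.0 1.6 5.1
   vertex 6.0 0.9 2.0
  endloop
 endfacet
 facet normal 0.994 -0.031 0.106
  outer loop
   vertex 5.7 3.9 5.7
   vertex 6.0 0.9 2.0
   vertex 5.9 5.9 4.4
  endloop
 endfacet
 facet normal -0.922 0.333 -0.196
  outer loop
   vertex 1.1 4.0 4.0
   vertex 1.7 3.6 0.5
   vertex 0.0 1.6 5.1
  endloop
 endfacet
 facet normal -0.351 0.922 -0.166
  outer loop
   vertex 1.1 4.0 4.0
   vertex 5.9 5.9 4.4
   vertex 1.7 3.6 0.5
  endloop
 endfacet
 facet normal -0.289 0.505 0.813
  outer loop
   vertex 1.1 4.0 4.0
   vertex 0.0 1.6 5.1
   vertex 5.7 3.9 5.7
  endloop
 endfacet
 facet normal -0.281 0.543 0.792
  outer loop
   vertex 1.1 4.0 4.0
   vertex 5.7 3.9 5.7
   vertex 5.9 5.9 4.4
  endloop
 endfacet
 facet normal 0.806 0.269 -0.527
  outer loop
   vertex 4.6 4.9 1.9
   vertex 5.9 5.9 4.4
   vertex 6.0 0.9 2.0
  endloop
 endfacet
 facet normal -0.316 0.926 -0.206
  outer loop
   vertex 4.6 4.9 1.9
   vertex 1.7 3.6 0.5
   vertex 5.9 5.9 4.4
  endloop
 endfacet
 facet normal 0.338 0.016 -0.941
  outer loop
   vertex 4.2 3.7 1.4
   vertex 6.0 0.9 2.0
   vertex 1.7 3.6 0.5
  endloop
 endfacet
 facet normal 0.535 0.167 -0.828
  outer loop
   vertex 4.2 3.7 1.4
   vertex 4.6 4.9 1.9
   vertex 6.0 0.9 2.0
  endloop
 endfacet
 facet normal 0.316 0.273 -0.909
  outer loop
   vertex 4.2 3.7 1.4
   vertex 1.7 3.6 0.5
   vertex 4.6 4.9 1.9
  endloop
 endfacet
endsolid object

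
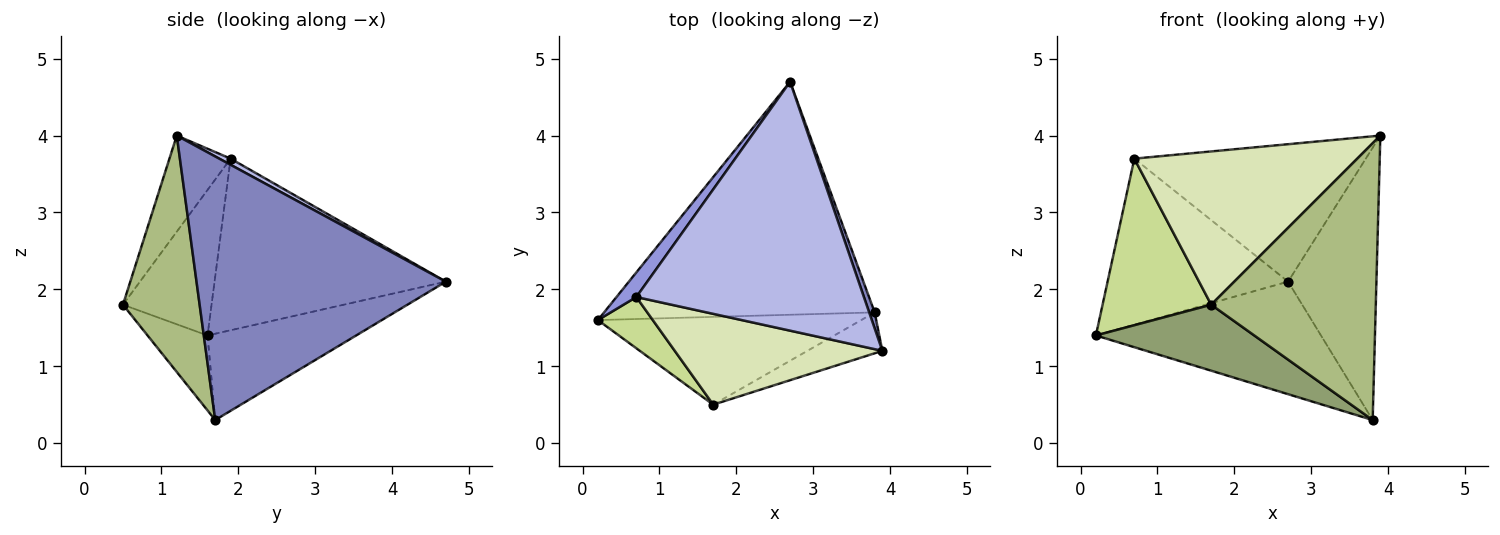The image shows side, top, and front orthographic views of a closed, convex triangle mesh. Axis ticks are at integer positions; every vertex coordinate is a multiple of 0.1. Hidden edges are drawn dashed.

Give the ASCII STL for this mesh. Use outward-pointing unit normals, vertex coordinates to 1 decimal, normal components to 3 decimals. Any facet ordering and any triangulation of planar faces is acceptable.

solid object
 facet normal -0.276 0.418 -0.865
  outer loop
   vertex 3.8 1.7 0.3
   vertex 0.2 1.6 1.4
   vertex 2.7 4.7 2.1
  endloop
 endfacet
 facet normal 0.942 0.334 0.020
  outer loop
   vertex 3.8 1.7 0.3
   vertex 2.7 4.7 2.1
   vertex 3.9 1.2 4.0
  endloop
 endfacet
 facet normal -0.785 0.613 0.091
  outer loop
   vertex 0.7 1.9 3.7
   vertex 2.7 4.7 2.1
   vertex 0.2 1.6 1.4
  endloop
 endfacet
 facet normal 0.024 0.483 0.875
  outer loop
   vertex 0.7 1.9 3.7
   vertex 3.9 1.2 4.0
   vertex 2.7 4.7 2.1
  endloop
 endfacet
 facet normal -0.222 -0.586 -0.779
  outer loop
   vertex 1.7 0.5 1.8
   vertex 0.2 1.6 1.4
   vertex 3.8 1.7 0.3
  endloop
 endfacet
 facet normal 0.419 -0.898 -0.133
  outer loop
   vertex 1.7 0.5 1.8
   vertex 3.8 1.7 0.3
   vertex 3.9 1.2 4.0
  endloop
 endfacet
 facet normal -0.615 -0.754 0.232
  outer loop
   vertex 1.7 0.5 1.8
   vertex 0.7 1.9 3.7
   vertex 0.2 1.6 1.4
  endloop
 endfacet
 facet normal -0.230 -0.837 0.496
  outer loop
   vertex 1.7 0.5 1.8
   vertex 3.9 1.2 4.0
   vertex 0.7 1.9 3.7
  endloop
 endfacet
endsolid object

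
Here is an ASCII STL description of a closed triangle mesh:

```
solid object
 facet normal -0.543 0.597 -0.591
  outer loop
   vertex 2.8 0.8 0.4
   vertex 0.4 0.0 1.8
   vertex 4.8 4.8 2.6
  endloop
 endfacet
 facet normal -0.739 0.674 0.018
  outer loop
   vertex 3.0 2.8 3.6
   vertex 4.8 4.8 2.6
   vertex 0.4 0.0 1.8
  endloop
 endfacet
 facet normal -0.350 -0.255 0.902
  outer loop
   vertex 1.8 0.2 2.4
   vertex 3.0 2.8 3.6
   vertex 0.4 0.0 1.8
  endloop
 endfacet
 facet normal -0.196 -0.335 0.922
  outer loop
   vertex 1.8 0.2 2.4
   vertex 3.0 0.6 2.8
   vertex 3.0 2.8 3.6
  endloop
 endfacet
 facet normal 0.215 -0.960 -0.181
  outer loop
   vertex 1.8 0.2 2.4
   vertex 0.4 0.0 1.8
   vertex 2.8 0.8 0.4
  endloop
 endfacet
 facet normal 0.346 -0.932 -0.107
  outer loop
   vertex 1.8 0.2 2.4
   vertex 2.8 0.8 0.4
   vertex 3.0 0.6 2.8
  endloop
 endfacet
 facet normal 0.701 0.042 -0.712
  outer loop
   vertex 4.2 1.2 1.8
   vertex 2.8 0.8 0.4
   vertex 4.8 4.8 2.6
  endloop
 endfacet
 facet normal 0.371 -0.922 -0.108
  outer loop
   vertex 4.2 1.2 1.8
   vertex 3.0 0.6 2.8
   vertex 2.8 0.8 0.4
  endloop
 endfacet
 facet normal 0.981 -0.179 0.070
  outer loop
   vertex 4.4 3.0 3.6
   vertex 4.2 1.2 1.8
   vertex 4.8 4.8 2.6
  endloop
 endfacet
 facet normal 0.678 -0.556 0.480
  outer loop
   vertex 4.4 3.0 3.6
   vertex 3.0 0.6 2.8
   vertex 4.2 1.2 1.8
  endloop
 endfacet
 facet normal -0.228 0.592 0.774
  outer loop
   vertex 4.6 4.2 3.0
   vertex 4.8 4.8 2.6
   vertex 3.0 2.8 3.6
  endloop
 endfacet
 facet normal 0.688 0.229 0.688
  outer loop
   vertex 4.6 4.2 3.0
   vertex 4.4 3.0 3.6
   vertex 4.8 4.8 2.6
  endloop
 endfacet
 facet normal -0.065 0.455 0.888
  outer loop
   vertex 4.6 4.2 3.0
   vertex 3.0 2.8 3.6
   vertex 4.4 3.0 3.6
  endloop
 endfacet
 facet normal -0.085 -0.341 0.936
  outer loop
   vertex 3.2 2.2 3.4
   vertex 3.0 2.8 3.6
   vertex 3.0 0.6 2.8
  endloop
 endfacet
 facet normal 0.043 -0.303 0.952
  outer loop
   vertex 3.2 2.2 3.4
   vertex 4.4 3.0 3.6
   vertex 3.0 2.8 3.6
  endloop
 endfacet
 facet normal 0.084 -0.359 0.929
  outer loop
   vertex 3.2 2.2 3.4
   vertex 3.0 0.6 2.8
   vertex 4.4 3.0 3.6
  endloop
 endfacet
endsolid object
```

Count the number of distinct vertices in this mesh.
10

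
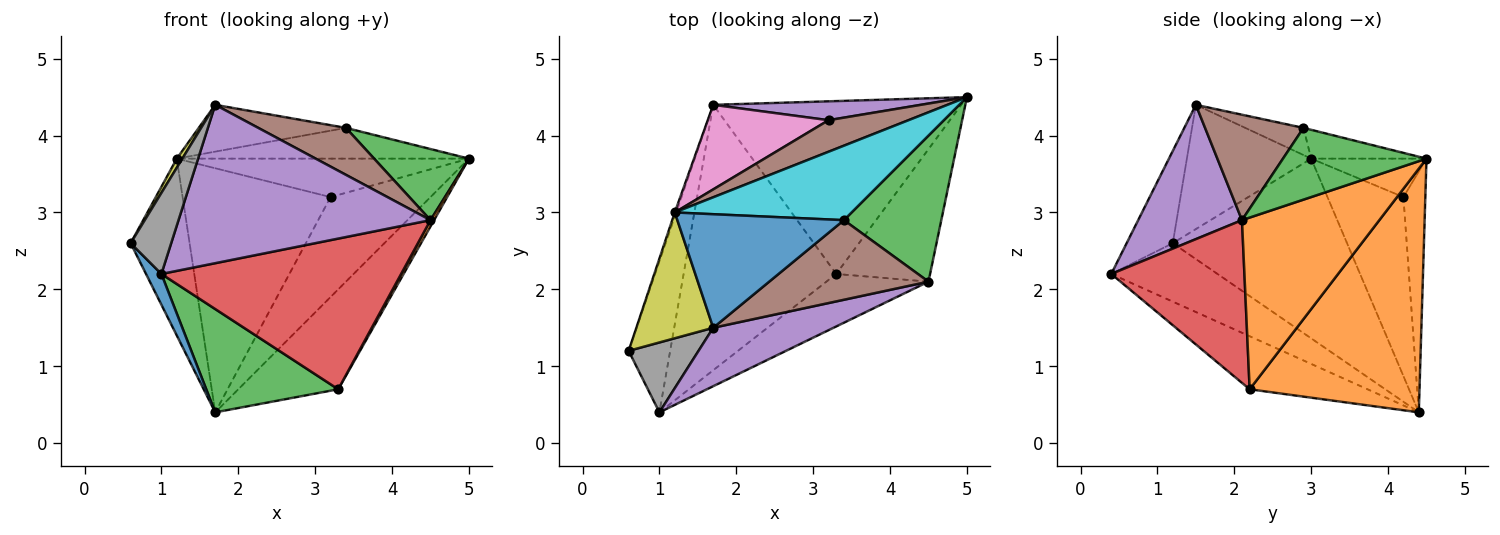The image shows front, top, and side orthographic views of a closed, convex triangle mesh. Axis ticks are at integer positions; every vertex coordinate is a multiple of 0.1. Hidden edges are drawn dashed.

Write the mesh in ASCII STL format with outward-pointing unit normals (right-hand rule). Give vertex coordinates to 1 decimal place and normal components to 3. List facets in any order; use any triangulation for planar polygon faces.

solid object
 facet normal -0.810 -0.117 -0.575
  outer loop
   vertex 1.0 0.4 2.2
   vertex 0.6 1.2 2.6
   vertex 1.7 4.4 0.4
  endloop
 endfacet
 facet normal 0.648 0.381 -0.659
  outer loop
   vertex 3.3 2.2 0.7
   vertex 1.7 4.4 0.4
   vertex 5.0 4.5 3.7
  endloop
 endfacet
 facet normal -0.308 -0.345 -0.887
  outer loop
   vertex 3.3 2.2 0.7
   vertex 1.0 0.4 2.2
   vertex 1.7 4.4 0.4
  endloop
 endfacet
 facet normal -0.947 0.320 -0.008
  outer loop
   vertex 1.2 3.0 3.7
   vertex 1.7 4.4 0.4
   vertex 0.6 1.2 2.6
  endloop
 endfacet
 facet normal -0.210 0.961 0.181
  outer loop
   vertex 3.2 4.2 3.2
   vertex 5.0 4.5 3.7
   vertex 1.7 4.4 0.4
  endloop
 endfacet
 facet normal -0.292 0.739 0.607
  outer loop
   vertex 3.2 4.2 3.2
   vertex 1.2 3.0 3.7
   vertex 5.0 4.5 3.7
  endloop
 endfacet
 facet normal -0.436 0.850 0.295
  outer loop
   vertex 3.2 4.2 3.2
   vertex 1.7 4.4 0.4
   vertex 1.2 3.0 3.7
  endloop
 endfacet
 facet normal -0.653 -0.574 0.495
  outer loop
   vertex 1.7 1.5 4.4
   vertex 0.6 1.2 2.6
   vertex 1.0 0.4 2.2
  endloop
 endfacet
 facet normal -0.850 -0.038 0.526
  outer loop
   vertex 1.7 1.5 4.4
   vertex 1.2 3.0 3.7
   vertex 0.6 1.2 2.6
  endloop
 endfacet
 facet normal -0.149 0.377 0.914
  outer loop
   vertex 3.4 2.9 4.1
   vertex 5.0 4.5 3.7
   vertex 1.2 3.0 3.7
  endloop
 endfacet
 facet normal -0.149 0.377 0.914
  outer loop
   vertex 3.4 2.9 4.1
   vertex 1.2 3.0 3.7
   vertex 1.7 1.5 4.4
  endloop
 endfacet
 facet normal 0.877 -0.023 -0.480
  outer loop
   vertex 4.5 2.1 2.9
   vertex 3.3 2.2 0.7
   vertex 5.0 4.5 3.7
  endloop
 endfacet
 facet normal 0.552 -0.365 0.750
  outer loop
   vertex 4.5 2.1 2.9
   vertex 5.0 4.5 3.7
   vertex 3.4 2.9 4.1
  endloop
 endfacet
 facet normal 0.464 -0.836 -0.291
  outer loop
   vertex 4.5 2.1 2.9
   vertex 1.0 0.4 2.2
   vertex 3.3 2.2 0.7
  endloop
 endfacet
 facet normal 0.360 -0.875 0.323
  outer loop
   vertex 4.5 2.1 2.9
   vertex 1.7 1.5 4.4
   vertex 1.0 0.4 2.2
  endloop
 endfacet
 facet normal 0.495 -0.441 0.748
  outer loop
   vertex 4.5 2.1 2.9
   vertex 3.4 2.9 4.1
   vertex 1.7 1.5 4.4
  endloop
 endfacet
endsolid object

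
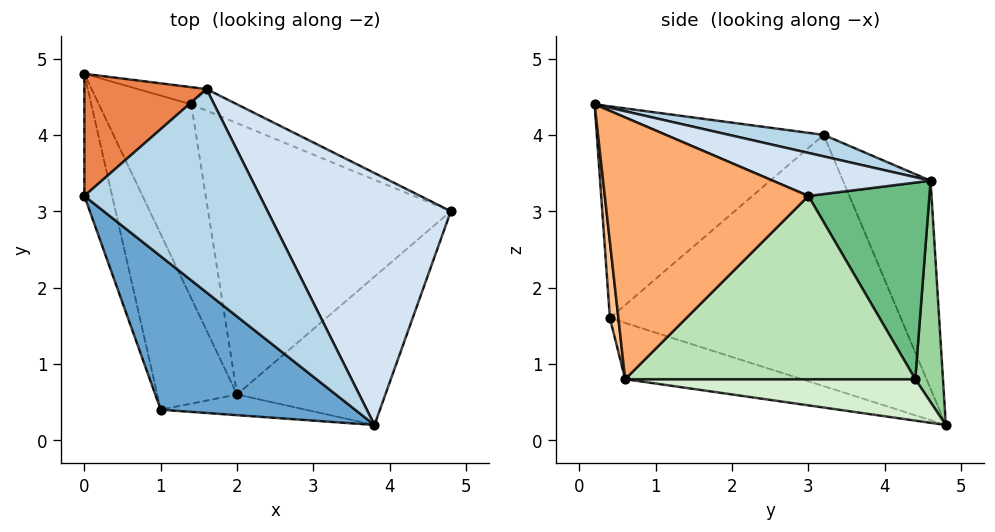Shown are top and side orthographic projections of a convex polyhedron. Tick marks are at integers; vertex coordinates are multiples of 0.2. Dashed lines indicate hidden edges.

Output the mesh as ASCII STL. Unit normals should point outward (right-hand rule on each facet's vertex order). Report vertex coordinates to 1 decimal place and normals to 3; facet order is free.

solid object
 facet normal -0.563 -0.644 0.517
  outer loop
   vertex 1.0 0.4 1.6
   vertex 3.8 0.2 4.4
   vertex 0.0 3.2 4.0
  endloop
 endfacet
 facet normal -0.962 -0.252 -0.106
  outer loop
   vertex 1.0 0.4 1.6
   vertex 0.0 3.2 4.0
   vertex 0.0 4.8 0.2
  endloop
 endfacet
 facet normal 0.117 0.275 0.954
  outer loop
   vertex 1.6 4.6 3.4
   vertex 0.0 3.2 4.0
   vertex 3.8 0.2 4.4
  endloop
 endfacet
 facet normal 0.217 0.318 0.923
  outer loop
   vertex 1.6 4.6 3.4
   vertex 3.8 0.2 4.4
   vertex 4.8 3.0 3.2
  endloop
 endfacet
 facet normal -0.551 0.769 0.324
  outer loop
   vertex 1.6 4.6 3.4
   vertex 0.0 4.8 0.2
   vertex 0.0 3.2 4.0
  endloop
 endfacet
 facet normal 0.771 -0.463 -0.437
  outer loop
   vertex 2.0 0.6 0.8
   vertex 4.8 3.0 3.2
   vertex 3.8 0.2 4.4
  endloop
 endfacet
 facet normal 0.078 -0.986 -0.149
  outer loop
   vertex 2.0 0.6 0.8
   vertex 3.8 0.2 4.4
   vertex 1.0 0.4 1.6
  endloop
 endfacet
 facet normal -0.536 -0.364 -0.761
  outer loop
   vertex 2.0 0.6 0.8
   vertex 1.0 0.4 1.6
   vertex 0.0 4.8 0.2
  endloop
 endfacet
 facet normal 0.440 0.892 -0.102
  outer loop
   vertex 1.4 4.4 0.8
   vertex 1.6 4.6 3.4
   vertex 4.8 3.0 3.2
  endloop
 endfacet
 facet normal 0.312 0.945 -0.097
  outer loop
   vertex 1.4 4.4 0.8
   vertex 0.0 4.8 0.2
   vertex 1.6 4.6 3.4
  endloop
 endfacet
 facet normal 0.600 0.095 -0.795
  outer loop
   vertex 1.4 4.4 0.8
   vertex 4.8 3.0 3.2
   vertex 2.0 0.6 0.8
  endloop
 endfacet
 facet normal 0.409 0.065 -0.910
  outer loop
   vertex 1.4 4.4 0.8
   vertex 2.0 0.6 0.8
   vertex 0.0 4.8 0.2
  endloop
 endfacet
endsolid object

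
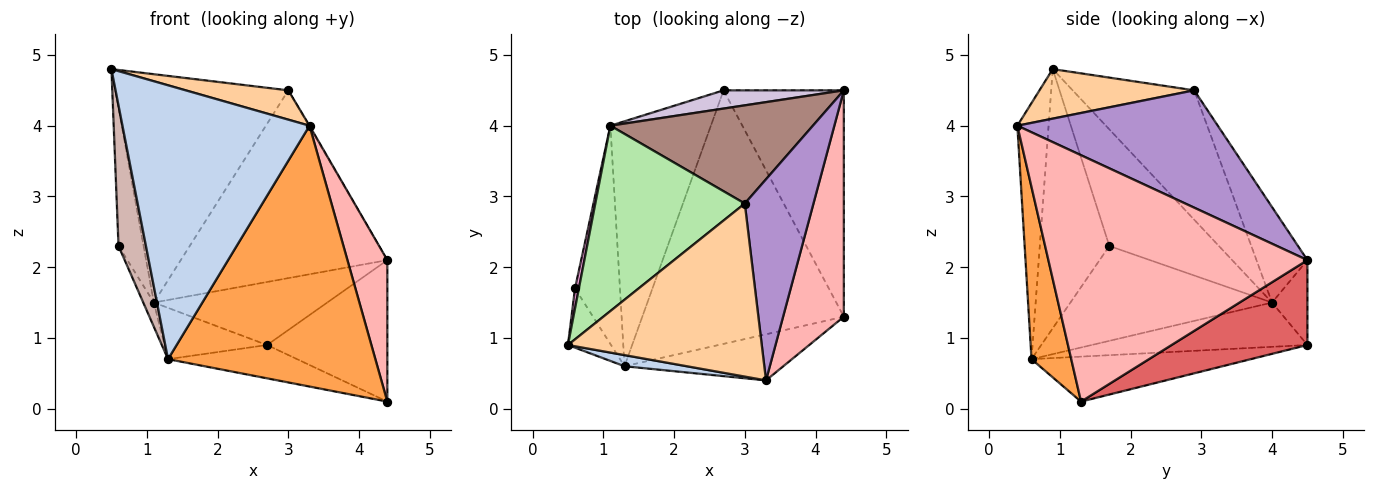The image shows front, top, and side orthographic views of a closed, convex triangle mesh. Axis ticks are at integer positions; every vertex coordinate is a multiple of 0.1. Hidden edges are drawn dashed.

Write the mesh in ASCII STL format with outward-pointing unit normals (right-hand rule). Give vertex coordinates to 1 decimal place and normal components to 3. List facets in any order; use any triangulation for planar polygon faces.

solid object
 facet normal -0.216 0.127 -0.968
  outer loop
   vertex 1.3 0.6 0.7
   vertex 2.7 4.5 0.9
   vertex 4.4 1.3 0.1
  endloop
 endfacet
 facet normal -0.165 -0.986 0.040
  outer loop
   vertex 1.3 0.6 0.7
   vertex 3.3 0.4 4.0
   vertex 0.5 0.9 4.8
  endloop
 endfacet
 facet normal 0.185 -0.968 -0.171
  outer loop
   vertex 1.3 0.6 0.7
   vertex 4.4 1.3 0.1
   vertex 3.3 0.4 4.0
  endloop
 endfacet
 facet normal 0.244 -0.162 0.956
  outer loop
   vertex 3.0 2.9 4.5
   vertex 0.5 0.9 4.8
   vertex 3.3 0.4 4.0
  endloop
 endfacet
 facet normal -0.396 0.188 -0.899
  outer loop
   vertex 1.1 4.0 1.5
   vertex 2.7 4.5 0.9
   vertex 1.3 0.6 0.7
  endloop
 endfacet
 facet normal -0.479 0.682 0.553
  outer loop
   vertex 1.1 4.0 1.5
   vertex 0.5 0.9 4.8
   vertex 3.0 2.9 4.5
  endloop
 endfacet
 facet normal 0.514 0.455 -0.728
  outer loop
   vertex 4.4 4.5 2.1
   vertex 4.4 1.3 0.1
   vertex 2.7 4.5 0.9
  endloop
 endfacet
 facet normal 0.960 -0.148 0.237
  outer loop
   vertex 4.4 4.5 2.1
   vertex 3.3 0.4 4.0
   vertex 4.4 1.3 0.1
  endloop
 endfacet
 facet normal 0.863 0.003 0.505
  outer loop
   vertex 4.4 4.5 2.1
   vertex 3.0 2.9 4.5
   vertex 3.3 0.4 4.0
  endloop
 endfacet
 facet normal -0.192 0.943 0.273
  outer loop
   vertex 4.4 4.5 2.1
   vertex 2.7 4.5 0.9
   vertex 1.1 4.0 1.5
  endloop
 endfacet
 facet normal -0.213 0.866 0.453
  outer loop
   vertex 4.4 4.5 2.1
   vertex 1.1 4.0 1.5
   vertex 3.0 2.9 4.5
  endloop
 endfacet
 facet normal -0.919 -0.363 -0.153
  outer loop
   vertex 0.6 1.7 2.3
   vertex 1.3 0.6 0.7
   vertex 0.5 0.9 4.8
  endloop
 endfacet
 facet normal -0.974 0.223 0.032
  outer loop
   vertex 0.6 1.7 2.3
   vertex 0.5 0.9 4.8
   vertex 1.1 4.0 1.5
  endloop
 endfacet
 facet normal -0.903 0.048 -0.428
  outer loop
   vertex 0.6 1.7 2.3
   vertex 1.1 4.0 1.5
   vertex 1.3 0.6 0.7
  endloop
 endfacet
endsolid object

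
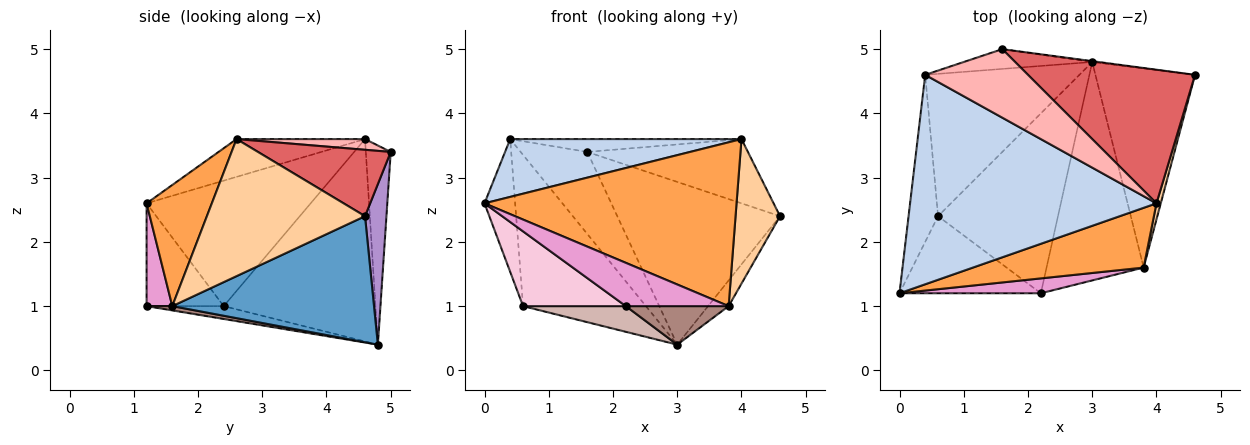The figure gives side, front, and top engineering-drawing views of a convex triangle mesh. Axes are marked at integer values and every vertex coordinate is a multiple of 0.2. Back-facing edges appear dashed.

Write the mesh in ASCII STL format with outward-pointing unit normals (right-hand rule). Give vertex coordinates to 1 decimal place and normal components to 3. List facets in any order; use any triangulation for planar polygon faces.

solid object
 facet normal 0.782 0.080 -0.618
  outer loop
   vertex 3.8 1.6 1.0
   vertex 3.0 4.8 0.4
   vertex 4.6 4.6 2.4
  endloop
 endfacet
 facet normal -0.146 -0.263 0.954
  outer loop
   vertex 4.0 2.6 3.6
   vertex 0.4 4.6 3.6
   vertex 0.0 1.2 2.6
  endloop
 endfacet
 facet normal 0.236 -0.913 0.333
  outer loop
   vertex 4.0 2.6 3.6
   vertex 0.0 1.2 2.6
   vertex 3.8 1.6 1.0
  endloop
 endfacet
 facet normal 0.962 -0.271 0.030
  outer loop
   vertex 4.0 2.6 3.6
   vertex 3.8 1.6 1.0
   vertex 4.6 4.6 2.4
  endloop
 endfacet
 facet normal -0.958 0.179 -0.225
  outer loop
   vertex 0.6 2.4 1.0
   vertex 0.0 1.2 2.6
   vertex 0.4 4.6 3.6
  endloop
 endfacet
 facet normal -0.669 0.541 -0.510
  outer loop
   vertex 0.6 2.4 1.0
   vertex 0.4 4.6 3.6
   vertex 3.0 4.8 0.4
  endloop
 endfacet
 facet normal 0.337 0.408 0.848
  outer loop
   vertex 1.6 5.0 3.4
   vertex 4.0 2.6 3.6
   vertex 4.6 4.6 2.4
  endloop
 endfacet
 facet normal 0.102 0.183 0.978
  outer loop
   vertex 1.6 5.0 3.4
   vertex 0.4 4.6 3.6
   vertex 4.0 2.6 3.6
  endloop
 endfacet
 facet normal 0.130 0.991 -0.005
  outer loop
   vertex 1.6 5.0 3.4
   vertex 4.6 4.6 2.4
   vertex 3.0 4.8 0.4
  endloop
 endfacet
 facet normal -0.341 0.914 -0.220
  outer loop
   vertex 1.6 5.0 3.4
   vertex 3.0 4.8 0.4
   vertex 0.4 4.6 3.6
  endloop
 endfacet
 facet normal 0.043 -0.174 -0.984
  outer loop
   vertex 2.2 1.2 1.0
   vertex 3.0 4.8 0.4
   vertex 3.8 1.6 1.0
  endloop
 endfacet
 facet normal -0.105 -0.141 -0.984
  outer loop
   vertex 2.2 1.2 1.0
   vertex 0.6 2.4 1.0
   vertex 3.0 4.8 0.4
  endloop
 endfacet
 facet normal 0.230 -0.920 0.316
  outer loop
   vertex 2.2 1.2 1.0
   vertex 3.8 1.6 1.0
   vertex 0.0 1.2 2.6
  endloop
 endfacet
 facet normal -0.463 -0.617 -0.636
  outer loop
   vertex 2.2 1.2 1.0
   vertex 0.0 1.2 2.6
   vertex 0.6 2.4 1.0
  endloop
 endfacet
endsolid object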